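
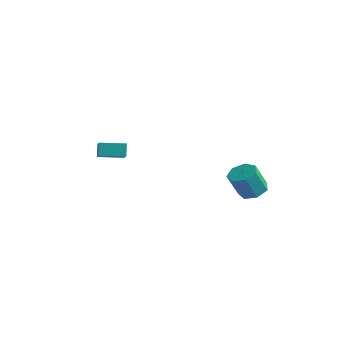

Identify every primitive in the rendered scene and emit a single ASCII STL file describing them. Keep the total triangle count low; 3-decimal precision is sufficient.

solid 
facet normal 0.114 0.431 -0.895
outer loop
vertex 4.795 4.534 -2.312
vertex 3.867 4.313 -2.537
vertex 4.215 5.12 -2.104
endloop
endfacet
facet normal 0.722 0.583 0.373
outer loop
vertex 4.795 4.534 -2.312
vertex 4.215 5.12 -2.104
vertex 4.58 3.729 -0.638
endloop
endfacet
facet normal 0.722 0.583 0.373
outer loop
vertex 4.58 3.729 -0.638
vertex 4.215 5.12 -2.104
vertex 4.0 4.315 -0.43
endloop
endfacet
facet normal -0.114 -0.431 0.895
outer loop
vertex 4.58 3.729 -0.638
vertex 4.0 4.315 -0.43
vertex 3.653 3.507 -0.863
endloop
endfacet
facet normal 0.115 0.431 -0.895
outer loop
vertex 4.215 5.12 -2.104
vertex 3.867 4.313 -2.537
vertex 3.373 5.098 -2.223
endloop
endfacet
facet normal -0.083 0.902 0.423
outer loop
vertex 4.215 5.12 -2.104
vertex 3.373 5.098 -2.223
vertex 4.0 4.315 -0.43
endloop
endfacet
facet normal -0.083 0.902 0.423
outer loop
vertex 4.0 4.315 -0.43
vertex 3.373 5.098 -2.223
vertex 3.159 4.293 -0.548
endloop
endfacet
facet normal -0.114 -0.431 0.895
outer loop
vertex 4.0 4.315 -0.43
vertex 3.159 4.293 -0.548
vertex 3.653 3.507 -0.863
endloop
endfacet
facet normal 0.115 0.430 -0.895
outer loop
vertex 3.373 5.098 -2.223
vertex 3.867 4.313 -2.537
vertex 2.903 4.485 -2.578
endloop
endfacet
facet normal -0.825 0.543 0.155
outer loop
vertex 3.373 5.098 -2.223
vertex 2.903 4.485 -2.578
vertex 3.159 4.293 -0.548
endloop
endfacet
facet normal -0.825 0.543 0.155
outer loop
vertex 3.159 4.293 -0.548
vertex 2.903 4.485 -2.578
vertex 2.689 3.68 -0.904
endloop
endfacet
facet normal -0.115 -0.431 0.895
outer loop
vertex 3.159 4.293 -0.548
vertex 2.689 3.68 -0.904
vertex 3.653 3.507 -0.863
endloop
endfacet
facet normal 0.115 0.430 -0.895
outer loop
vertex 2.903 4.485 -2.578
vertex 3.867 4.313 -2.537
vertex 3.159 3.742 -2.902
endloop
endfacet
facet normal -0.947 -0.226 -0.230
outer loop
vertex 2.903 4.485 -2.578
vertex 3.159 3.742 -2.902
vertex 2.689 3.68 -0.904
endloop
endfacet
facet normal -0.947 -0.226 -0.230
outer loop
vertex 2.689 3.68 -0.904
vertex 3.159 3.742 -2.902
vertex 2.945 2.937 -1.228
endloop
endfacet
facet normal -0.115 -0.430 0.895
outer loop
vertex 2.689 3.68 -0.904
vertex 2.945 2.937 -1.228
vertex 3.653 3.507 -0.863
endloop
endfacet
facet normal 0.115 0.430 -0.895
outer loop
vertex 3.159 3.742 -2.902
vertex 3.867 4.313 -2.537
vertex 3.948 3.428 -2.952
endloop
endfacet
facet normal -0.356 -0.824 -0.442
outer loop
vertex 3.159 3.742 -2.902
vertex 3.948 3.428 -2.952
vertex 2.945 2.937 -1.228
endloop
endfacet
facet normal -0.356 -0.824 -0.442
outer loop
vertex 2.945 2.937 -1.228
vertex 3.948 3.428 -2.952
vertex 3.734 2.623 -1.278
endloop
endfacet
facet normal -0.115 -0.431 0.895
outer loop
vertex 2.945 2.937 -1.228
vertex 3.734 2.623 -1.278
vertex 3.653 3.507 -0.863
endloop
endfacet
facet normal 0.115 0.430 -0.895
outer loop
vertex 3.948 3.428 -2.952
vertex 3.867 4.313 -2.537
vertex 4.676 3.781 -2.689
endloop
endfacet
facet normal 0.505 -0.802 -0.321
outer loop
vertex 3.948 3.428 -2.952
vertex 4.676 3.781 -2.689
vertex 3.734 2.623 -1.278
endloop
endfacet
facet normal 0.505 -0.802 -0.321
outer loop
vertex 3.734 2.623 -1.278
vertex 4.676 3.781 -2.689
vertex 4.462 2.976 -1.015
endloop
endfacet
facet normal -0.115 -0.431 0.895
outer loop
vertex 3.734 2.623 -1.278
vertex 4.462 2.976 -1.015
vertex 3.653 3.507 -0.863
endloop
endfacet
facet normal 0.115 0.430 -0.895
outer loop
vertex 4.676 3.781 -2.689
vertex 3.867 4.313 -2.537
vertex 4.795 4.534 -2.312
endloop
endfacet
facet normal 0.984 -0.176 0.041
outer loop
vertex 4.676 3.781 -2.689
vertex 4.795 4.534 -2.312
vertex 4.462 2.976 -1.015
endloop
endfacet
facet normal 0.984 -0.175 0.042
outer loop
vertex 4.462 2.976 -1.015
vertex 4.795 4.534 -2.312
vertex 4.58 3.729 -0.638
endloop
endfacet
facet normal -0.114 -0.430 0.895
outer loop
vertex 4.462 2.976 -1.015
vertex 4.58 3.729 -0.638
vertex 3.653 3.507 -0.863
endloop
endfacet
facet normal -0.683 0.561 -0.467
outer loop
vertex -5.332 0.141 -0.314
vertex -4.222 1.397 -0.429
vertex -5.019 -0.218 -1.204
endloop
endfacet
facet normal -0.660 -0.748 0.069
outer loop
vertex -3.678 -1.317 -0.291
vertex -5.332 0.141 -0.314
vertex -5.019 -0.218 -1.204
endloop
endfacet
facet normal -0.684 0.561 -0.466
outer loop
vertex -5.019 -0.218 -1.204
vertex -4.222 1.397 -0.429
vertex -3.909 1.039 -1.32
endloop
endfacet
facet normal 0.310 -0.355 -0.882
outer loop
vertex -3.909 1.039 -1.32
vertex -3.678 -1.317 -0.291
vertex -5.019 -0.218 -1.204
endloop
endfacet
facet normal -0.310 0.355 0.882
outer loop
vertex -5.332 0.141 -0.314
vertex -2.881 0.298 0.484
vertex -4.222 1.397 -0.429
endloop
endfacet
facet normal -0.660 -0.748 0.069
outer loop
vertex -3.991 -0.959 0.6
vertex -5.332 0.141 -0.314
vertex -3.678 -1.317 -0.291
endloop
endfacet
facet normal -0.310 0.355 0.882
outer loop
vertex -3.991 -0.959 0.6
vertex -2.881 0.298 0.484
vertex -5.332 0.141 -0.314
endloop
endfacet
facet normal 0.660 0.748 -0.069
outer loop
vertex -4.222 1.397 -0.429
vertex -2.881 0.298 0.484
vertex -3.909 1.039 -1.32
endloop
endfacet
facet normal 0.310 -0.355 -0.882
outer loop
vertex -2.568 -0.061 -0.406
vertex -3.678 -1.317 -0.291
vertex -3.909 1.039 -1.32
endloop
endfacet
facet normal 0.660 0.748 -0.069
outer loop
vertex -3.909 1.039 -1.32
vertex -2.881 0.298 0.484
vertex -2.568 -0.061 -0.406
endloop
endfacet
facet normal 0.684 -0.562 0.466
outer loop
vertex -2.568 -0.061 -0.406
vertex -3.991 -0.959 0.6
vertex -3.678 -1.317 -0.291
endloop
endfacet
facet normal 0.684 -0.561 0.467
outer loop
vertex -2.881 0.298 0.484
vertex -3.991 -0.959 0.6
vertex -2.568 -0.061 -0.406
endloop
endfacet

endsolid


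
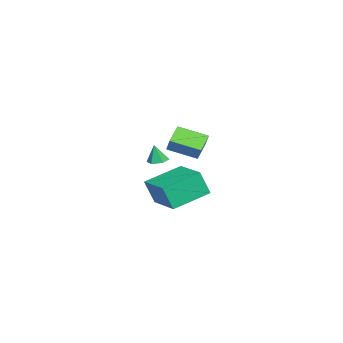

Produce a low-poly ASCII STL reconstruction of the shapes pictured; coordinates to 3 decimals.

solid 
facet normal -0.553 -0.286 -0.782
outer loop
vertex -2.841 -2.007 1.377
vertex -3.865 -1.825 2.035
vertex -2.905 -0.369 0.824
endloop
endfacet
facet normal 0.832 -0.148 -0.535
outer loop
vertex -2.295 -0.055 1.685
vertex -2.841 -2.007 1.377
vertex -2.905 -0.369 0.824
endloop
endfacet
facet normal -0.554 -0.285 -0.782
outer loop
vertex -2.905 -0.369 0.824
vertex -3.865 -1.825 2.035
vertex -3.928 -0.187 1.482
endloop
endfacet
facet normal -0.037 0.947 -0.319
outer loop
vertex -3.928 -0.187 1.482
vertex -2.295 -0.055 1.685
vertex -2.905 -0.369 0.824
endloop
endfacet
facet normal 0.037 -0.947 0.319
outer loop
vertex -2.841 -2.007 1.377
vertex -3.255 -1.511 2.896
vertex -3.865 -1.825 2.035
endloop
endfacet
facet normal 0.832 -0.148 -0.534
outer loop
vertex -2.232 -1.693 2.238
vertex -2.841 -2.007 1.377
vertex -2.295 -0.055 1.685
endloop
endfacet
facet normal 0.037 -0.947 0.319
outer loop
vertex -2.232 -1.693 2.238
vertex -3.255 -1.511 2.896
vertex -2.841 -2.007 1.377
endloop
endfacet
facet normal -0.832 0.149 0.535
outer loop
vertex -3.865 -1.825 2.035
vertex -3.255 -1.511 2.896
vertex -3.928 -0.187 1.482
endloop
endfacet
facet normal -0.037 0.947 -0.319
outer loop
vertex -3.319 0.127 2.343
vertex -2.295 -0.055 1.685
vertex -3.928 -0.187 1.482
endloop
endfacet
facet normal -0.832 0.148 0.535
outer loop
vertex -3.928 -0.187 1.482
vertex -3.255 -1.511 2.896
vertex -3.319 0.127 2.343
endloop
endfacet
facet normal 0.553 0.285 0.782
outer loop
vertex -3.319 0.127 2.343
vertex -2.232 -1.693 2.238
vertex -2.295 -0.055 1.685
endloop
endfacet
facet normal 0.554 0.286 0.782
outer loop
vertex -3.255 -1.511 2.896
vertex -2.232 -1.693 2.238
vertex -3.319 0.127 2.343
endloop
endfacet
facet normal -0.029 0.180 -0.983
outer loop
vertex -2.607 -2.154 0.485
vertex -3.087 -2.51 0.434
vertex -3.158 -1.925 0.543
endloop
endfacet
facet normal 0.368 0.745 0.556
outer loop
vertex -2.607 -2.154 0.485
vertex -3.158 -1.925 0.543
vertex -3.053 -2.71 1.526
endloop
endfacet
facet normal -0.031 0.179 -0.983
outer loop
vertex -3.158 -1.925 0.543
vertex -3.087 -2.51 0.434
vertex -3.638 -2.281 0.493
endloop
endfacet
facet normal -0.529 0.635 0.563
outer loop
vertex -3.158 -1.925 0.543
vertex -3.638 -2.281 0.493
vertex -3.053 -2.71 1.526
endloop
endfacet
facet normal -0.031 0.179 -0.983
outer loop
vertex -3.638 -2.281 0.493
vertex -3.087 -2.51 0.434
vertex -3.567 -2.867 0.384
endloop
endfacet
facet normal -0.886 -0.186 0.424
outer loop
vertex -3.638 -2.281 0.493
vertex -3.567 -2.867 0.384
vertex -3.053 -2.71 1.526
endloop
endfacet
facet normal -0.031 0.179 -0.983
outer loop
vertex -3.567 -2.867 0.384
vertex -3.087 -2.51 0.434
vertex -3.015 -3.096 0.325
endloop
endfacet
facet normal -0.343 -0.898 0.278
outer loop
vertex -3.567 -2.867 0.384
vertex -3.015 -3.096 0.325
vertex -3.053 -2.71 1.526
endloop
endfacet
facet normal -0.031 0.179 -0.983
outer loop
vertex -3.015 -3.096 0.325
vertex -3.087 -2.51 0.434
vertex -2.535 -2.739 0.375
endloop
endfacet
facet normal 0.556 -0.786 0.270
outer loop
vertex -3.015 -3.096 0.325
vertex -2.535 -2.739 0.375
vertex -3.053 -2.71 1.526
endloop
endfacet
facet normal -0.030 0.181 -0.983
outer loop
vertex -2.535 -2.739 0.375
vertex -3.087 -2.51 0.434
vertex -2.607 -2.154 0.485
endloop
endfacet
facet normal 0.912 0.035 0.409
outer loop
vertex -2.535 -2.739 0.375
vertex -2.607 -2.154 0.485
vertex -3.053 -2.71 1.526
endloop
endfacet
facet normal -0.765 -0.623 -0.161
outer loop
vertex 2.815 -1.775 1.37
vertex 1.448 -0.264 2.022
vertex 2.704 -1.284 -0.001
endloop
endfacet
facet normal 0.639 -0.706 -0.305
outer loop
vertex 4.312 0.024 0.338
vertex 2.815 -1.775 1.37
vertex 2.704 -1.284 -0.001
endloop
endfacet
facet normal -0.766 -0.623 -0.161
outer loop
vertex 2.704 -1.284 -0.001
vertex 1.448 -0.264 2.022
vertex 1.337 0.227 0.652
endloop
endfacet
facet normal -0.076 0.337 -0.939
outer loop
vertex 1.337 0.227 0.652
vertex 4.312 0.024 0.338
vertex 2.704 -1.284 -0.001
endloop
endfacet
facet normal 0.076 -0.336 0.939
outer loop
vertex 2.815 -1.775 1.37
vertex 3.056 1.044 2.361
vertex 1.448 -0.264 2.022
endloop
endfacet
facet normal 0.639 -0.706 -0.305
outer loop
vertex 4.423 -0.467 1.708
vertex 2.815 -1.775 1.37
vertex 4.312 0.024 0.338
endloop
endfacet
facet normal 0.076 -0.336 0.939
outer loop
vertex 4.423 -0.467 1.708
vertex 3.056 1.044 2.361
vertex 2.815 -1.775 1.37
endloop
endfacet
facet normal -0.639 0.706 0.305
outer loop
vertex 1.448 -0.264 2.022
vertex 3.056 1.044 2.361
vertex 1.337 0.227 0.652
endloop
endfacet
facet normal -0.076 0.336 -0.939
outer loop
vertex 2.945 1.535 0.99
vertex 4.312 0.024 0.338
vertex 1.337 0.227 0.652
endloop
endfacet
facet normal -0.639 0.706 0.305
outer loop
vertex 1.337 0.227 0.652
vertex 3.056 1.044 2.361
vertex 2.945 1.535 0.99
endloop
endfacet
facet normal 0.765 0.623 0.161
outer loop
vertex 2.945 1.535 0.99
vertex 4.423 -0.467 1.708
vertex 4.312 0.024 0.338
endloop
endfacet
facet normal 0.766 0.623 0.161
outer loop
vertex 3.056 1.044 2.361
vertex 4.423 -0.467 1.708
vertex 2.945 1.535 0.99
endloop
endfacet

endsolid


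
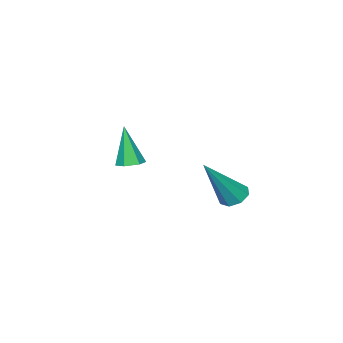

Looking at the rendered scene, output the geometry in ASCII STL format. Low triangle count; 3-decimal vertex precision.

solid 
facet normal 0.055 0.245 -0.968
outer loop
vertex 1.919 -2.342 -4.437
vertex 1.435 -2.519 -4.509
vertex 1.513 -2.022 -4.379
endloop
endfacet
facet normal 0.587 0.659 0.471
outer loop
vertex 1.919 -2.342 -4.437
vertex 1.513 -2.022 -4.379
vertex 1.345 -2.921 -2.911
endloop
endfacet
facet normal 0.057 0.244 -0.968
outer loop
vertex 1.513 -2.022 -4.379
vertex 1.435 -2.519 -4.509
vertex 1.03 -2.199 -4.452
endloop
endfacet
facet normal -0.366 0.812 0.455
outer loop
vertex 1.513 -2.022 -4.379
vertex 1.03 -2.199 -4.452
vertex 1.345 -2.921 -2.911
endloop
endfacet
facet normal 0.055 0.242 -0.969
outer loop
vertex 1.03 -2.199 -4.452
vertex 1.435 -2.519 -4.509
vertex 0.952 -2.697 -4.581
endloop
endfacet
facet normal -0.967 0.089 0.239
outer loop
vertex 1.03 -2.199 -4.452
vertex 0.952 -2.697 -4.581
vertex 1.345 -2.921 -2.911
endloop
endfacet
facet normal 0.055 0.242 -0.969
outer loop
vertex 0.952 -2.697 -4.581
vertex 1.435 -2.519 -4.509
vertex 1.358 -3.017 -4.638
endloop
endfacet
facet normal -0.615 -0.787 0.039
outer loop
vertex 0.952 -2.697 -4.581
vertex 1.358 -3.017 -4.638
vertex 1.345 -2.921 -2.911
endloop
endfacet
facet normal 0.055 0.242 -0.969
outer loop
vertex 1.358 -3.017 -4.638
vertex 1.435 -2.519 -4.509
vertex 1.841 -2.839 -4.566
endloop
endfacet
facet normal 0.338 -0.940 0.055
outer loop
vertex 1.358 -3.017 -4.638
vertex 1.841 -2.839 -4.566
vertex 1.345 -2.921 -2.911
endloop
endfacet
facet normal 0.055 0.243 -0.969
outer loop
vertex 1.841 -2.839 -4.566
vertex 1.435 -2.519 -4.509
vertex 1.919 -2.342 -4.437
endloop
endfacet
facet normal 0.938 -0.217 0.270
outer loop
vertex 1.841 -2.839 -4.566
vertex 1.919 -2.342 -4.437
vertex 1.345 -2.921 -2.911
endloop
endfacet
facet normal -0.587 0.108 -0.803
outer loop
vertex 1.57 1.685 -5.077
vertex 1.176 1.922 -4.757
vertex 1.613 2.11 -5.051
endloop
endfacet
facet normal 0.922 -0.070 -0.380
outer loop
vertex 1.57 1.685 -5.077
vertex 1.613 2.11 -5.051
vertex 2.384 1.698 -3.103
endloop
endfacet
facet normal -0.587 0.109 -0.802
outer loop
vertex 1.613 2.11 -5.051
vertex 1.176 1.922 -4.757
vertex 1.401 2.426 -4.853
endloop
endfacet
facet normal 0.765 0.621 -0.172
outer loop
vertex 1.613 2.11 -5.051
vertex 1.401 2.426 -4.853
vertex 2.384 1.698 -3.103
endloop
endfacet
facet normal -0.586 0.109 -0.803
outer loop
vertex 1.401 2.426 -4.853
vertex 1.176 1.922 -4.757
vertex 1.057 2.446 -4.599
endloop
endfacet
facet normal 0.242 0.937 0.254
outer loop
vertex 1.401 2.426 -4.853
vertex 1.057 2.446 -4.599
vertex 2.384 1.698 -3.103
endloop
endfacet
facet normal -0.586 0.109 -0.803
outer loop
vertex 1.057 2.446 -4.599
vertex 1.176 1.922 -4.757
vertex 0.782 2.159 -4.437
endloop
endfacet
facet normal -0.338 0.687 0.643
outer loop
vertex 1.057 2.446 -4.599
vertex 0.782 2.159 -4.437
vertex 2.384 1.698 -3.103
endloop
endfacet
facet normal -0.587 0.108 -0.802
outer loop
vertex 0.782 2.159 -4.437
vertex 1.176 1.922 -4.757
vertex 0.738 1.733 -4.462
endloop
endfacet
facet normal -0.636 0.020 0.771
outer loop
vertex 0.782 2.159 -4.437
vertex 0.738 1.733 -4.462
vertex 2.384 1.698 -3.103
endloop
endfacet
facet normal -0.587 0.108 -0.802
outer loop
vertex 0.738 1.733 -4.462
vertex 1.176 1.922 -4.757
vertex 0.951 1.418 -4.66
endloop
endfacet
facet normal -0.478 -0.676 0.561
outer loop
vertex 0.738 1.733 -4.462
vertex 0.951 1.418 -4.66
vertex 2.384 1.698 -3.103
endloop
endfacet
facet normal -0.588 0.108 -0.802
outer loop
vertex 0.951 1.418 -4.66
vertex 1.176 1.922 -4.757
vertex 1.295 1.398 -4.915
endloop
endfacet
facet normal 0.044 -0.990 0.137
outer loop
vertex 0.951 1.418 -4.66
vertex 1.295 1.398 -4.915
vertex 2.384 1.698 -3.103
endloop
endfacet
facet normal -0.586 0.109 -0.803
outer loop
vertex 1.295 1.398 -4.915
vertex 1.176 1.922 -4.757
vertex 1.57 1.685 -5.077
endloop
endfacet
facet normal 0.624 -0.740 -0.252
outer loop
vertex 1.295 1.398 -4.915
vertex 1.57 1.685 -5.077
vertex 2.384 1.698 -3.103
endloop
endfacet

endsolid


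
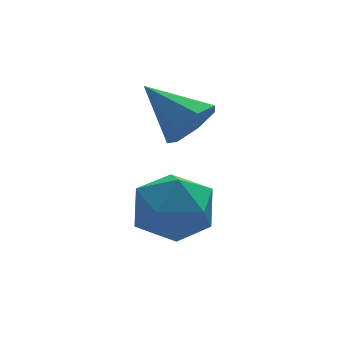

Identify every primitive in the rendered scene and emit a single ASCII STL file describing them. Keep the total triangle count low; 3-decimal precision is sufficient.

solid 
facet normal -0.550 -0.247 0.798
outer loop
vertex 0.86 1.973 1.57
vertex 1.045 0.863 1.354
vertex 1.766 1.443 2.03
endloop
endfacet
facet normal -0.229 0.384 0.894
outer loop
vertex 0.86 1.973 1.57
vertex 1.766 1.443 2.03
vertex 1.877 2.501 1.604
endloop
endfacet
facet normal -0.438 0.820 0.369
outer loop
vertex 0.86 1.973 1.57
vertex 1.877 2.501 1.604
vertex 1.224 2.575 0.665
endloop
endfacet
facet normal -0.887 0.459 -0.052
outer loop
vertex 0.86 1.973 1.57
vertex 1.224 2.575 0.665
vertex 0.71 1.563 0.51
endloop
endfacet
facet normal -0.956 -0.201 0.213
outer loop
vertex 0.86 1.973 1.57
vertex 0.71 1.563 0.51
vertex 1.045 0.863 1.354
endloop
endfacet
facet normal 0.474 0.286 0.833
outer loop
vertex 1.877 2.501 1.604
vertex 1.766 1.443 2.03
vertex 2.69 1.717 1.41
endloop
endfacet
facet normal -0.043 -0.735 0.677
outer loop
vertex 1.766 1.443 2.03
vertex 1.045 0.863 1.354
vertex 2.176 0.705 1.255
endloop
endfacet
facet normal -0.701 -0.660 -0.269
outer loop
vertex 1.045 0.863 1.354
vertex 0.71 1.563 0.51
vertex 1.523 0.779 0.316
endloop
endfacet
facet normal -0.589 0.406 -0.698
outer loop
vertex 0.71 1.563 0.51
vertex 1.224 2.575 0.665
vertex 1.634 1.837 -0.11
endloop
endfacet
facet normal 0.137 0.990 -0.017
outer loop
vertex 1.224 2.575 0.665
vertex 1.877 2.501 1.604
vertex 2.355 2.417 0.566
endloop
endfacet
facet normal 0.887 -0.459 0.052
outer loop
vertex 2.54 1.307 0.35
vertex 2.69 1.717 1.41
vertex 2.176 0.705 1.255
endloop
endfacet
facet normal 0.438 -0.820 -0.369
outer loop
vertex 2.54 1.307 0.35
vertex 2.176 0.705 1.255
vertex 1.523 0.779 0.316
endloop
endfacet
facet normal 0.229 -0.384 -0.894
outer loop
vertex 2.54 1.307 0.35
vertex 1.523 0.779 0.316
vertex 1.634 1.837 -0.11
endloop
endfacet
facet normal 0.550 0.247 -0.798
outer loop
vertex 2.54 1.307 0.35
vertex 1.634 1.837 -0.11
vertex 2.355 2.417 0.566
endloop
endfacet
facet normal 0.956 0.201 -0.213
outer loop
vertex 2.54 1.307 0.35
vertex 2.355 2.417 0.566
vertex 2.69 1.717 1.41
endloop
endfacet
facet normal 0.589 -0.406 0.698
outer loop
vertex 2.176 0.705 1.255
vertex 2.69 1.717 1.41
vertex 1.766 1.443 2.03
endloop
endfacet
facet normal -0.137 -0.990 0.017
outer loop
vertex 1.523 0.779 0.316
vertex 2.176 0.705 1.255
vertex 1.045 0.863 1.354
endloop
endfacet
facet normal -0.474 -0.286 -0.833
outer loop
vertex 1.634 1.837 -0.11
vertex 1.523 0.779 0.316
vertex 0.71 1.563 0.51
endloop
endfacet
facet normal 0.043 0.735 -0.677
outer loop
vertex 2.355 2.417 0.566
vertex 1.634 1.837 -0.11
vertex 1.224 2.575 0.665
endloop
endfacet
facet normal 0.701 0.660 0.269
outer loop
vertex 2.69 1.717 1.41
vertex 2.355 2.417 0.566
vertex 1.877 2.501 1.604
endloop
endfacet
facet normal 0.517 -0.676 -0.525
outer loop
vertex 3.079 2.821 3.665
vertex 2.53 2.892 3.033
vertex 3.235 3.329 3.165
endloop
endfacet
facet normal 0.554 0.491 0.672
outer loop
vertex 3.079 2.821 3.665
vertex 3.235 3.329 3.165
vertex 1.63 4.068 3.947
endloop
endfacet
facet normal 0.517 -0.676 -0.525
outer loop
vertex 3.235 3.329 3.165
vertex 2.53 2.892 3.033
vertex 2.86 3.507 2.566
endloop
endfacet
facet normal 0.421 0.907 0.006
outer loop
vertex 3.235 3.329 3.165
vertex 2.86 3.507 2.566
vertex 1.63 4.068 3.947
endloop
endfacet
facet normal 0.517 -0.676 -0.525
outer loop
vertex 2.86 3.507 2.566
vertex 2.53 2.892 3.033
vertex 2.236 3.222 2.319
endloop
endfacet
facet normal -0.184 0.842 -0.506
outer loop
vertex 2.86 3.507 2.566
vertex 2.236 3.222 2.319
vertex 1.63 4.068 3.947
endloop
endfacet
facet normal 0.517 -0.676 -0.525
outer loop
vertex 2.236 3.222 2.319
vertex 2.53 2.892 3.033
vertex 1.834 2.689 2.609
endloop
endfacet
facet normal -0.806 0.347 -0.480
outer loop
vertex 2.236 3.222 2.319
vertex 1.834 2.689 2.609
vertex 1.63 4.068 3.947
endloop
endfacet
facet normal 0.517 -0.676 -0.525
outer loop
vertex 1.834 2.689 2.609
vertex 2.53 2.892 3.033
vertex 1.955 2.308 3.219
endloop
endfacet
facet normal -0.976 -0.207 0.064
outer loop
vertex 1.834 2.689 2.609
vertex 1.955 2.308 3.219
vertex 1.63 4.068 3.947
endloop
endfacet
facet normal 0.517 -0.676 -0.525
outer loop
vertex 1.955 2.308 3.219
vertex 2.53 2.892 3.033
vertex 2.509 2.367 3.689
endloop
endfacet
facet normal -0.567 -0.402 0.719
outer loop
vertex 1.955 2.308 3.219
vertex 2.509 2.367 3.689
vertex 1.63 4.068 3.947
endloop
endfacet
facet normal 0.517 -0.676 -0.525
outer loop
vertex 2.509 2.367 3.689
vertex 2.53 2.892 3.033
vertex 3.079 2.821 3.665
endloop
endfacet
facet normal 0.114 -0.091 0.989
outer loop
vertex 2.509 2.367 3.689
vertex 3.079 2.821 3.665
vertex 1.63 4.068 3.947
endloop
endfacet

endsolid


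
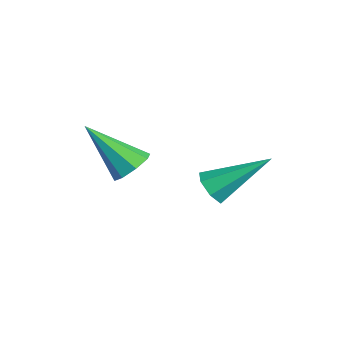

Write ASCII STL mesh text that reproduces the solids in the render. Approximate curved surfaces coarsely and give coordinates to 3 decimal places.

solid 
facet normal 0.405 0.584 -0.704
outer loop
vertex -2.701 -2.719 1.014
vertex -3.261 -2.285 1.052
vertex -2.633 -2.324 1.381
endloop
endfacet
facet normal 0.741 -0.521 0.423
outer loop
vertex -2.701 -2.719 1.014
vertex -2.633 -2.324 1.381
vertex -4.099 -3.495 2.508
endloop
endfacet
facet normal 0.405 0.584 -0.703
outer loop
vertex -2.633 -2.324 1.381
vertex -3.261 -2.285 1.052
vertex -2.934 -1.906 1.555
endloop
endfacet
facet normal 0.572 0.071 0.817
outer loop
vertex -2.633 -2.324 1.381
vertex -2.934 -1.906 1.555
vertex -4.099 -3.495 2.508
endloop
endfacet
facet normal 0.404 0.585 -0.703
outer loop
vertex -2.934 -1.906 1.555
vertex -3.261 -2.285 1.052
vertex -3.426 -1.71 1.435
endloop
endfacet
facet normal -0.003 0.516 0.857
outer loop
vertex -2.934 -1.906 1.555
vertex -3.426 -1.71 1.435
vertex -4.099 -3.495 2.508
endloop
endfacet
facet normal 0.405 0.585 -0.703
outer loop
vertex -3.426 -1.71 1.435
vertex -3.261 -2.285 1.052
vertex -3.822 -1.851 1.09
endloop
endfacet
facet normal -0.650 0.556 0.518
outer loop
vertex -3.426 -1.71 1.435
vertex -3.822 -1.851 1.09
vertex -4.099 -3.495 2.508
endloop
endfacet
facet normal 0.404 0.584 -0.704
outer loop
vertex -3.822 -1.851 1.09
vertex -3.261 -2.285 1.052
vertex -3.89 -2.246 0.723
endloop
endfacet
facet normal -0.986 0.168 0.002
outer loop
vertex -3.822 -1.851 1.09
vertex -3.89 -2.246 0.723
vertex -4.099 -3.495 2.508
endloop
endfacet
facet normal 0.404 0.584 -0.704
outer loop
vertex -3.89 -2.246 0.723
vertex -3.261 -2.285 1.052
vertex -3.589 -2.664 0.549
endloop
endfacet
facet normal -0.816 -0.424 -0.392
outer loop
vertex -3.89 -2.246 0.723
vertex -3.589 -2.664 0.549
vertex -4.099 -3.495 2.508
endloop
endfacet
facet normal 0.404 0.584 -0.704
outer loop
vertex -3.589 -2.664 0.549
vertex -3.261 -2.285 1.052
vertex -3.097 -2.86 0.669
endloop
endfacet
facet normal -0.241 -0.869 -0.432
outer loop
vertex -3.589 -2.664 0.549
vertex -3.097 -2.86 0.669
vertex -4.099 -3.495 2.508
endloop
endfacet
facet normal 0.405 0.584 -0.703
outer loop
vertex -3.097 -2.86 0.669
vertex -3.261 -2.285 1.052
vertex -2.701 -2.719 1.014
endloop
endfacet
facet normal 0.405 -0.909 -0.093
outer loop
vertex -3.097 -2.86 0.669
vertex -2.701 -2.719 1.014
vertex -4.099 -3.495 2.508
endloop
endfacet
facet normal -0.190 -0.795 -0.576
outer loop
vertex 0.649 -1.061 2.088
vertex 0.071 -0.855 1.994
vertex 0.583 -0.737 1.663
endloop
endfacet
facet normal 0.989 0.138 -0.048
outer loop
vertex 0.649 -1.061 2.088
vertex 0.583 -0.737 1.663
vertex 0.449 0.735 3.146
endloop
endfacet
facet normal -0.189 -0.795 -0.576
outer loop
vertex 0.583 -0.737 1.663
vertex 0.071 -0.855 1.994
vertex 0.132 -0.502 1.487
endloop
endfacet
facet normal 0.544 0.620 -0.566
outer loop
vertex 0.583 -0.737 1.663
vertex 0.132 -0.502 1.487
vertex 0.449 0.735 3.146
endloop
endfacet
facet normal -0.188 -0.795 -0.576
outer loop
vertex 0.132 -0.502 1.487
vertex 0.071 -0.855 1.994
vertex -0.365 -0.533 1.692
endloop
endfacet
facet normal -0.273 0.796 -0.541
outer loop
vertex 0.132 -0.502 1.487
vertex -0.365 -0.533 1.692
vertex 0.449 0.735 3.146
endloop
endfacet
facet normal -0.187 -0.795 -0.577
outer loop
vertex -0.365 -0.533 1.692
vertex 0.071 -0.855 1.994
vertex -0.533 -0.807 2.124
endloop
endfacet
facet normal -0.846 0.533 0.009
outer loop
vertex -0.365 -0.533 1.692
vertex -0.533 -0.807 2.124
vertex 0.449 0.735 3.146
endloop
endfacet
facet normal -0.187 -0.796 -0.576
outer loop
vertex -0.533 -0.807 2.124
vertex 0.071 -0.855 1.994
vertex -0.246 -1.116 2.458
endloop
endfacet
facet normal -0.744 0.031 0.668
outer loop
vertex -0.533 -0.807 2.124
vertex -0.246 -1.116 2.458
vertex 0.449 0.735 3.146
endloop
endfacet
facet normal -0.188 -0.795 -0.576
outer loop
vertex -0.246 -1.116 2.458
vertex 0.071 -0.855 1.994
vertex 0.28 -1.229 2.442
endloop
endfacet
facet normal -0.043 -0.334 0.942
outer loop
vertex -0.246 -1.116 2.458
vertex 0.28 -1.229 2.442
vertex 0.449 0.735 3.146
endloop
endfacet
facet normal -0.190 -0.795 -0.575
outer loop
vertex 0.28 -1.229 2.442
vertex 0.071 -0.855 1.994
vertex 0.649 -1.061 2.088
endloop
endfacet
facet normal 0.728 -0.286 0.623
outer loop
vertex 0.28 -1.229 2.442
vertex 0.649 -1.061 2.088
vertex 0.449 0.735 3.146
endloop
endfacet

endsolid


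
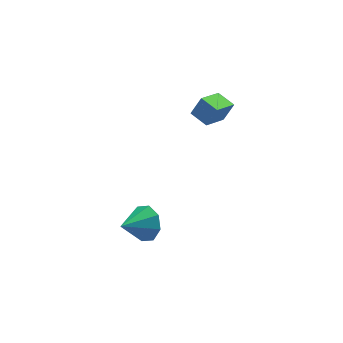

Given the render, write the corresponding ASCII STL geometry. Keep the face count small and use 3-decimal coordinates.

solid 
facet normal -0.725 -0.518 0.453
outer loop
vertex 3.784 1.52 3.495
vertex 3.294 2.39 3.706
vertex 3.251 1.447 2.558
endloop
endfacet
facet normal 0.480 -0.852 -0.207
outer loop
vertex 4.346 2.23 1.874
vertex 3.784 1.52 3.495
vertex 3.251 1.447 2.558
endloop
endfacet
facet normal -0.725 -0.519 0.453
outer loop
vertex 3.251 1.447 2.558
vertex 3.294 2.39 3.706
vertex 2.761 2.316 2.769
endloop
endfacet
facet normal -0.493 -0.068 -0.867
outer loop
vertex 2.761 2.316 2.769
vertex 4.346 2.23 1.874
vertex 3.251 1.447 2.558
endloop
endfacet
facet normal 0.493 0.068 0.867
outer loop
vertex 3.784 1.52 3.495
vertex 4.389 3.173 3.022
vertex 3.294 2.39 3.706
endloop
endfacet
facet normal 0.481 -0.852 -0.206
outer loop
vertex 4.879 2.304 2.811
vertex 3.784 1.52 3.495
vertex 4.346 2.23 1.874
endloop
endfacet
facet normal 0.493 0.068 0.867
outer loop
vertex 4.879 2.304 2.811
vertex 4.389 3.173 3.022
vertex 3.784 1.52 3.495
endloop
endfacet
facet normal -0.481 0.852 0.206
outer loop
vertex 3.294 2.39 3.706
vertex 4.389 3.173 3.022
vertex 2.761 2.316 2.769
endloop
endfacet
facet normal -0.493 -0.068 -0.867
outer loop
vertex 3.856 3.1 2.085
vertex 4.346 2.23 1.874
vertex 2.761 2.316 2.769
endloop
endfacet
facet normal -0.481 0.852 0.207
outer loop
vertex 2.761 2.316 2.769
vertex 4.389 3.173 3.022
vertex 3.856 3.1 2.085
endloop
endfacet
facet normal 0.725 0.518 -0.453
outer loop
vertex 3.856 3.1 2.085
vertex 4.879 2.304 2.811
vertex 4.346 2.23 1.874
endloop
endfacet
facet normal 0.725 0.519 -0.453
outer loop
vertex 4.389 3.173 3.022
vertex 4.879 2.304 2.811
vertex 3.856 3.1 2.085
endloop
endfacet
facet normal 0.818 0.310 -0.485
outer loop
vertex 0.309 0.942 -2.441
vertex -0.01 0.474 -3.278
vertex -0.128 1.398 -2.887
endloop
endfacet
facet normal -0.311 0.495 0.811
outer loop
vertex 0.309 0.942 -2.441
vertex -0.128 1.398 -2.887
vertex -1.35 -0.034 -2.482
endloop
endfacet
facet normal 0.818 0.310 -0.485
outer loop
vertex -0.128 1.398 -2.887
vertex -0.01 0.474 -3.278
vertex -0.496 1.313 -3.561
endloop
endfacet
facet normal -0.686 0.667 0.290
outer loop
vertex -0.128 1.398 -2.887
vertex -0.496 1.313 -3.561
vertex -1.35 -0.034 -2.482
endloop
endfacet
facet normal 0.818 0.310 -0.485
outer loop
vertex -0.496 1.313 -3.561
vertex -0.01 0.474 -3.278
vertex -0.579 0.737 -4.07
endloop
endfacet
facet normal -0.896 0.359 -0.261
outer loop
vertex -0.496 1.313 -3.561
vertex -0.579 0.737 -4.07
vertex -1.35 -0.034 -2.482
endloop
endfacet
facet normal 0.818 0.309 -0.485
outer loop
vertex -0.579 0.737 -4.07
vertex -0.01 0.474 -3.278
vertex -0.329 0.007 -4.114
endloop
endfacet
facet normal -0.818 -0.249 -0.518
outer loop
vertex -0.579 0.737 -4.07
vertex -0.329 0.007 -4.114
vertex -1.35 -0.034 -2.482
endloop
endfacet
facet normal 0.817 0.311 -0.485
outer loop
vertex -0.329 0.007 -4.114
vertex -0.01 0.474 -3.278
vertex 0.109 -0.449 -3.669
endloop
endfacet
facet normal -0.498 -0.802 -0.331
outer loop
vertex -0.329 0.007 -4.114
vertex 0.109 -0.449 -3.669
vertex -1.35 -0.034 -2.482
endloop
endfacet
facet normal 0.817 0.311 -0.485
outer loop
vertex 0.109 -0.449 -3.669
vertex -0.01 0.474 -3.278
vertex 0.477 -0.364 -2.995
endloop
endfacet
facet normal -0.123 -0.974 0.190
outer loop
vertex 0.109 -0.449 -3.669
vertex 0.477 -0.364 -2.995
vertex -1.35 -0.034 -2.482
endloop
endfacet
facet normal 0.817 0.311 -0.485
outer loop
vertex 0.477 -0.364 -2.995
vertex -0.01 0.474 -3.278
vertex 0.56 0.212 -2.486
endloop
endfacet
facet normal 0.087 -0.667 0.740
outer loop
vertex 0.477 -0.364 -2.995
vertex 0.56 0.212 -2.486
vertex -1.35 -0.034 -2.482
endloop
endfacet
facet normal 0.817 0.311 -0.485
outer loop
vertex 0.56 0.212 -2.486
vertex -0.01 0.474 -3.278
vertex 0.309 0.942 -2.441
endloop
endfacet
facet normal 0.010 -0.058 0.998
outer loop
vertex 0.56 0.212 -2.486
vertex 0.309 0.942 -2.441
vertex -1.35 -0.034 -2.482
endloop
endfacet

endsolid


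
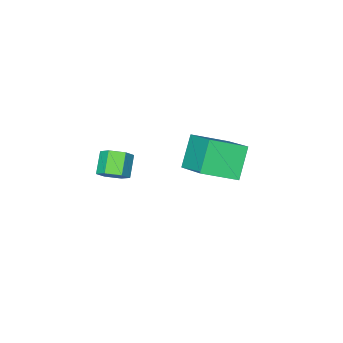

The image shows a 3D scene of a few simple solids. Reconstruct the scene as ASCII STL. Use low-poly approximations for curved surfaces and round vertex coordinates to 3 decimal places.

solid 
facet normal 0.572 0.515 -0.638
outer loop
vertex 4.005 3.477 -2.158
vertex 3.519 3.386 -2.667
vertex 3.485 3.953 -2.24
endloop
endfacet
facet normal 0.369 0.534 0.761
outer loop
vertex 4.005 3.477 -2.158
vertex 3.485 3.953 -2.24
vertex 3.348 2.884 -1.424
endloop
endfacet
facet normal 0.369 0.534 0.761
outer loop
vertex 3.348 2.884 -1.424
vertex 3.485 3.953 -2.24
vertex 2.828 3.36 -1.506
endloop
endfacet
facet normal -0.572 -0.515 0.638
outer loop
vertex 3.348 2.884 -1.424
vertex 2.828 3.36 -1.506
vertex 2.861 2.794 -1.933
endloop
endfacet
facet normal 0.571 0.515 -0.639
outer loop
vertex 3.485 3.953 -2.24
vertex 3.519 3.386 -2.667
vertex 2.998 3.862 -2.749
endloop
endfacet
facet normal -0.451 0.847 0.280
outer loop
vertex 3.485 3.953 -2.24
vertex 2.998 3.862 -2.749
vertex 2.828 3.36 -1.506
endloop
endfacet
facet normal -0.451 0.847 0.280
outer loop
vertex 2.828 3.36 -1.506
vertex 2.998 3.862 -2.749
vertex 2.341 3.269 -2.015
endloop
endfacet
facet normal -0.571 -0.515 0.639
outer loop
vertex 2.828 3.36 -1.506
vertex 2.341 3.269 -2.015
vertex 2.861 2.794 -1.933
endloop
endfacet
facet normal 0.572 0.516 -0.638
outer loop
vertex 2.998 3.862 -2.749
vertex 3.519 3.386 -2.667
vertex 3.032 3.296 -3.176
endloop
endfacet
facet normal -0.819 0.313 -0.480
outer loop
vertex 2.998 3.862 -2.749
vertex 3.032 3.296 -3.176
vertex 2.341 3.269 -2.015
endloop
endfacet
facet normal -0.819 0.313 -0.480
outer loop
vertex 2.341 3.269 -2.015
vertex 3.032 3.296 -3.176
vertex 2.375 2.703 -2.442
endloop
endfacet
facet normal -0.572 -0.516 0.638
outer loop
vertex 2.341 3.269 -2.015
vertex 2.375 2.703 -2.442
vertex 2.861 2.794 -1.933
endloop
endfacet
facet normal 0.572 0.515 -0.638
outer loop
vertex 3.032 3.296 -3.176
vertex 3.519 3.386 -2.667
vertex 3.552 2.82 -3.094
endloop
endfacet
facet normal -0.369 -0.534 -0.761
outer loop
vertex 3.032 3.296 -3.176
vertex 3.552 2.82 -3.094
vertex 2.375 2.703 -2.442
endloop
endfacet
facet normal -0.369 -0.534 -0.761
outer loop
vertex 2.375 2.703 -2.442
vertex 3.552 2.82 -3.094
vertex 2.895 2.227 -2.36
endloop
endfacet
facet normal -0.572 -0.515 0.638
outer loop
vertex 2.375 2.703 -2.442
vertex 2.895 2.227 -2.36
vertex 2.861 2.794 -1.933
endloop
endfacet
facet normal 0.571 0.515 -0.639
outer loop
vertex 3.552 2.82 -3.094
vertex 3.519 3.386 -2.667
vertex 4.039 2.911 -2.585
endloop
endfacet
facet normal 0.451 -0.847 -0.280
outer loop
vertex 3.552 2.82 -3.094
vertex 4.039 2.911 -2.585
vertex 2.895 2.227 -2.36
endloop
endfacet
facet normal 0.451 -0.847 -0.280
outer loop
vertex 2.895 2.227 -2.36
vertex 4.039 2.911 -2.585
vertex 3.382 2.318 -1.851
endloop
endfacet
facet normal -0.571 -0.515 0.639
outer loop
vertex 2.895 2.227 -2.36
vertex 3.382 2.318 -1.851
vertex 2.861 2.794 -1.933
endloop
endfacet
facet normal 0.572 0.516 -0.638
outer loop
vertex 4.039 2.911 -2.585
vertex 3.519 3.386 -2.667
vertex 4.005 3.477 -2.158
endloop
endfacet
facet normal 0.819 -0.313 0.480
outer loop
vertex 4.039 2.911 -2.585
vertex 4.005 3.477 -2.158
vertex 3.382 2.318 -1.851
endloop
endfacet
facet normal 0.819 -0.313 0.480
outer loop
vertex 3.382 2.318 -1.851
vertex 4.005 3.477 -2.158
vertex 3.348 2.884 -1.424
endloop
endfacet
facet normal -0.572 -0.516 0.638
outer loop
vertex 3.382 2.318 -1.851
vertex 3.348 2.884 -1.424
vertex 2.861 2.794 -1.933
endloop
endfacet
facet normal -0.810 0.431 -0.398
outer loop
vertex -3.066 2.938 -4.23
vertex -2.646 4.746 -3.125
vertex -2.092 3.531 -5.57
endloop
endfacet
facet normal -0.194 -0.837 -0.512
outer loop
vertex -0.594 2.734 -4.835
vertex -3.066 2.938 -4.23
vertex -2.092 3.531 -5.57
endloop
endfacet
facet normal -0.810 0.431 -0.398
outer loop
vertex -2.092 3.531 -5.57
vertex -2.646 4.746 -3.125
vertex -1.672 5.339 -4.466
endloop
endfacet
facet normal 0.553 0.337 -0.762
outer loop
vertex -1.672 5.339 -4.466
vertex -0.594 2.734 -4.835
vertex -2.092 3.531 -5.57
endloop
endfacet
facet normal -0.553 -0.337 0.762
outer loop
vertex -3.066 2.938 -4.23
vertex -1.148 3.949 -2.39
vertex -2.646 4.746 -3.125
endloop
endfacet
facet normal -0.194 -0.837 -0.511
outer loop
vertex -1.568 2.141 -3.494
vertex -3.066 2.938 -4.23
vertex -0.594 2.734 -4.835
endloop
endfacet
facet normal -0.553 -0.337 0.762
outer loop
vertex -1.568 2.141 -3.494
vertex -1.148 3.949 -2.39
vertex -3.066 2.938 -4.23
endloop
endfacet
facet normal 0.194 0.837 0.511
outer loop
vertex -2.646 4.746 -3.125
vertex -1.148 3.949 -2.39
vertex -1.672 5.339 -4.466
endloop
endfacet
facet normal 0.553 0.337 -0.762
outer loop
vertex -0.174 4.542 -3.73
vertex -0.594 2.734 -4.835
vertex -1.672 5.339 -4.466
endloop
endfacet
facet normal 0.194 0.837 0.511
outer loop
vertex -1.672 5.339 -4.466
vertex -1.148 3.949 -2.39
vertex -0.174 4.542 -3.73
endloop
endfacet
facet normal 0.810 -0.431 0.398
outer loop
vertex -0.174 4.542 -3.73
vertex -1.568 2.141 -3.494
vertex -0.594 2.734 -4.835
endloop
endfacet
facet normal 0.810 -0.431 0.398
outer loop
vertex -1.148 3.949 -2.39
vertex -1.568 2.141 -3.494
vertex -0.174 4.542 -3.73
endloop
endfacet

endsolid


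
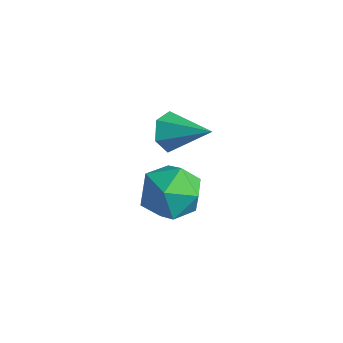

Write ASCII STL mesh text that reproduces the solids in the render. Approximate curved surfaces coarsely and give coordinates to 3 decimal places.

solid 
facet normal 0.476 0.670 0.570
outer loop
vertex 1.763 4.323 -3.084
vertex 1.563 3.705 -2.191
vertex 2.486 3.547 -2.776
endloop
endfacet
facet normal 0.746 0.660 -0.090
outer loop
vertex 1.763 4.323 -3.084
vertex 2.486 3.547 -2.776
vertex 2.24 3.68 -3.844
endloop
endfacet
facet normal 0.219 0.808 -0.547
outer loop
vertex 1.763 4.323 -3.084
vertex 2.24 3.68 -3.844
vertex 1.165 3.92 -3.919
endloop
endfacet
facet normal -0.378 0.910 -0.169
outer loop
vertex 1.763 4.323 -3.084
vertex 1.165 3.92 -3.919
vertex 0.746 3.935 -2.898
endloop
endfacet
facet normal -0.219 0.825 0.522
outer loop
vertex 1.763 4.323 -3.084
vertex 0.746 3.935 -2.898
vertex 1.563 3.705 -2.191
endloop
endfacet
facet normal 0.974 -0.003 -0.225
outer loop
vertex 2.24 3.68 -3.844
vertex 2.486 3.547 -2.776
vertex 2.334 2.665 -3.422
endloop
endfacet
facet normal 0.537 0.011 0.844
outer loop
vertex 2.486 3.547 -2.776
vertex 1.563 3.705 -2.191
vertex 1.915 2.68 -2.401
endloop
endfacet
facet normal -0.588 0.264 0.765
outer loop
vertex 1.563 3.705 -2.191
vertex 0.746 3.935 -2.898
vertex 0.84 2.92 -2.476
endloop
endfacet
facet normal -0.844 0.404 -0.352
outer loop
vertex 0.746 3.935 -2.898
vertex 1.165 3.92 -3.919
vertex 0.594 3.053 -3.544
endloop
endfacet
facet normal 0.121 0.239 -0.964
outer loop
vertex 1.165 3.92 -3.919
vertex 2.24 3.68 -3.844
vertex 1.517 2.895 -4.129
endloop
endfacet
facet normal 0.378 -0.910 0.169
outer loop
vertex 1.317 2.277 -3.236
vertex 2.334 2.665 -3.422
vertex 1.915 2.68 -2.401
endloop
endfacet
facet normal -0.219 -0.808 0.547
outer loop
vertex 1.317 2.277 -3.236
vertex 1.915 2.68 -2.401
vertex 0.84 2.92 -2.476
endloop
endfacet
facet normal -0.746 -0.660 0.090
outer loop
vertex 1.317 2.277 -3.236
vertex 0.84 2.92 -2.476
vertex 0.594 3.053 -3.544
endloop
endfacet
facet normal -0.476 -0.670 -0.570
outer loop
vertex 1.317 2.277 -3.236
vertex 0.594 3.053 -3.544
vertex 1.517 2.895 -4.129
endloop
endfacet
facet normal 0.219 -0.825 -0.522
outer loop
vertex 1.317 2.277 -3.236
vertex 1.517 2.895 -4.129
vertex 2.334 2.665 -3.422
endloop
endfacet
facet normal 0.844 -0.404 0.352
outer loop
vertex 1.915 2.68 -2.401
vertex 2.334 2.665 -3.422
vertex 2.486 3.547 -2.776
endloop
endfacet
facet normal -0.121 -0.239 0.964
outer loop
vertex 0.84 2.92 -2.476
vertex 1.915 2.68 -2.401
vertex 1.563 3.705 -2.191
endloop
endfacet
facet normal -0.974 0.003 0.225
outer loop
vertex 0.594 3.053 -3.544
vertex 0.84 2.92 -2.476
vertex 0.746 3.935 -2.898
endloop
endfacet
facet normal -0.537 -0.011 -0.844
outer loop
vertex 1.517 2.895 -4.129
vertex 0.594 3.053 -3.544
vertex 1.165 3.92 -3.919
endloop
endfacet
facet normal 0.588 -0.264 -0.765
outer loop
vertex 2.334 2.665 -3.422
vertex 1.517 2.895 -4.129
vertex 2.24 3.68 -3.844
endloop
endfacet
facet normal -0.843 -0.295 -0.449
outer loop
vertex 1.998 2.764 -0.326
vertex 1.624 3.147 0.125
vertex 1.845 3.43 -0.476
endloop
endfacet
facet normal 0.761 0.029 -0.649
outer loop
vertex 1.998 2.764 -0.326
vertex 1.845 3.43 -0.476
vertex 2.956 3.613 0.835
endloop
endfacet
facet normal -0.843 -0.295 -0.449
outer loop
vertex 1.845 3.43 -0.476
vertex 1.624 3.147 0.125
vertex 1.471 3.814 -0.026
endloop
endfacet
facet normal 0.355 0.836 -0.418
outer loop
vertex 1.845 3.43 -0.476
vertex 1.471 3.814 -0.026
vertex 2.956 3.613 0.835
endloop
endfacet
facet normal -0.843 -0.295 -0.449
outer loop
vertex 1.471 3.814 -0.026
vertex 1.624 3.147 0.125
vertex 1.25 3.531 0.575
endloop
endfacet
facet normal -0.104 0.914 0.392
outer loop
vertex 1.471 3.814 -0.026
vertex 1.25 3.531 0.575
vertex 2.956 3.613 0.835
endloop
endfacet
facet normal -0.843 -0.294 -0.450
outer loop
vertex 1.25 3.531 0.575
vertex 1.624 3.147 0.125
vertex 1.402 2.865 0.726
endloop
endfacet
facet normal -0.157 0.184 0.970
outer loop
vertex 1.25 3.531 0.575
vertex 1.402 2.865 0.726
vertex 2.956 3.613 0.835
endloop
endfacet
facet normal -0.844 -0.294 -0.449
outer loop
vertex 1.402 2.865 0.726
vertex 1.624 3.147 0.125
vertex 1.776 2.481 0.275
endloop
endfacet
facet normal 0.249 -0.626 0.739
outer loop
vertex 1.402 2.865 0.726
vertex 1.776 2.481 0.275
vertex 2.956 3.613 0.835
endloop
endfacet
facet normal -0.843 -0.294 -0.450
outer loop
vertex 1.776 2.481 0.275
vertex 1.624 3.147 0.125
vertex 1.998 2.764 -0.326
endloop
endfacet
facet normal 0.708 -0.703 -0.070
outer loop
vertex 1.776 2.481 0.275
vertex 1.998 2.764 -0.326
vertex 2.956 3.613 0.835
endloop
endfacet

endsolid


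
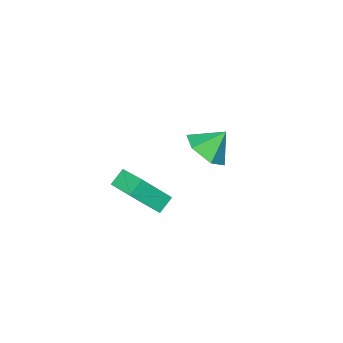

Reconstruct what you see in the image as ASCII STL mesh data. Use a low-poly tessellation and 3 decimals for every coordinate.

solid 
facet normal 0.693 -0.126 -0.710
outer loop
vertex -2.619 0.106 -0.415
vertex -3.383 -0.022 -1.138
vertex -3.0 0.946 -0.936
endloop
endfacet
facet normal 0.108 0.559 0.822
outer loop
vertex -2.619 0.106 -0.415
vertex -3.0 0.946 -0.936
vertex -4.277 0.142 -0.222
endloop
endfacet
facet normal 0.693 -0.126 -0.709
outer loop
vertex -3.0 0.946 -0.936
vertex -3.383 -0.022 -1.138
vertex -3.764 0.819 -1.66
endloop
endfacet
facet normal -0.401 0.876 0.269
outer loop
vertex -3.0 0.946 -0.936
vertex -3.764 0.819 -1.66
vertex -4.277 0.142 -0.222
endloop
endfacet
facet normal 0.693 -0.127 -0.710
outer loop
vertex -3.764 0.819 -1.66
vertex -3.383 -0.022 -1.138
vertex -4.147 -0.149 -1.861
endloop
endfacet
facet normal -0.910 0.389 -0.141
outer loop
vertex -3.764 0.819 -1.66
vertex -4.147 -0.149 -1.861
vertex -4.277 0.142 -0.222
endloop
endfacet
facet normal 0.693 -0.127 -0.710
outer loop
vertex -4.147 -0.149 -1.861
vertex -3.383 -0.022 -1.138
vertex -3.766 -0.989 -1.339
endloop
endfacet
facet normal -0.911 -0.413 0.001
outer loop
vertex -4.147 -0.149 -1.861
vertex -3.766 -0.989 -1.339
vertex -4.277 0.142 -0.222
endloop
endfacet
facet normal 0.693 -0.127 -0.710
outer loop
vertex -3.766 -0.989 -1.339
vertex -3.383 -0.022 -1.138
vertex -3.002 -0.862 -0.616
endloop
endfacet
facet normal -0.403 -0.729 0.554
outer loop
vertex -3.766 -0.989 -1.339
vertex -3.002 -0.862 -0.616
vertex -4.277 0.142 -0.222
endloop
endfacet
facet normal 0.693 -0.127 -0.710
outer loop
vertex -3.002 -0.862 -0.616
vertex -3.383 -0.022 -1.138
vertex -2.619 0.106 -0.415
endloop
endfacet
facet normal 0.107 -0.243 0.964
outer loop
vertex -3.002 -0.862 -0.616
vertex -2.619 0.106 -0.415
vertex -4.277 0.142 -0.222
endloop
endfacet
facet normal -0.816 -0.235 0.528
outer loop
vertex 1.669 1.822 2.332
vertex 1.66 3.206 2.935
vertex 0.699 2.364 1.073
endloop
endfacet
facet normal 0.005 -0.917 -0.399
outer loop
vertex 1.36 2.554 0.645
vertex 1.669 1.822 2.332
vertex 0.699 2.364 1.073
endloop
endfacet
facet normal -0.816 -0.235 0.528
outer loop
vertex 0.699 2.364 1.073
vertex 1.66 3.206 2.935
vertex 0.69 3.748 1.675
endloop
endfacet
facet normal -0.578 0.322 -0.750
outer loop
vertex 0.69 3.748 1.675
vertex 1.36 2.554 0.645
vertex 0.699 2.364 1.073
endloop
endfacet
facet normal 0.578 -0.323 0.749
outer loop
vertex 1.669 1.822 2.332
vertex 2.321 3.396 2.507
vertex 1.66 3.206 2.935
endloop
endfacet
facet normal 0.006 -0.917 -0.399
outer loop
vertex 2.33 2.012 1.905
vertex 1.669 1.822 2.332
vertex 1.36 2.554 0.645
endloop
endfacet
facet normal 0.577 -0.323 0.750
outer loop
vertex 2.33 2.012 1.905
vertex 2.321 3.396 2.507
vertex 1.669 1.822 2.332
endloop
endfacet
facet normal -0.005 0.917 0.399
outer loop
vertex 1.66 3.206 2.935
vertex 2.321 3.396 2.507
vertex 0.69 3.748 1.675
endloop
endfacet
facet normal -0.577 0.323 -0.750
outer loop
vertex 1.351 3.938 1.248
vertex 1.36 2.554 0.645
vertex 0.69 3.748 1.675
endloop
endfacet
facet normal -0.006 0.917 0.399
outer loop
vertex 0.69 3.748 1.675
vertex 2.321 3.396 2.507
vertex 1.351 3.938 1.248
endloop
endfacet
facet normal 0.816 0.235 -0.527
outer loop
vertex 1.351 3.938 1.248
vertex 2.33 2.012 1.905
vertex 1.36 2.554 0.645
endloop
endfacet
facet normal 0.816 0.235 -0.528
outer loop
vertex 2.321 3.396 2.507
vertex 2.33 2.012 1.905
vertex 1.351 3.938 1.248
endloop
endfacet

endsolid


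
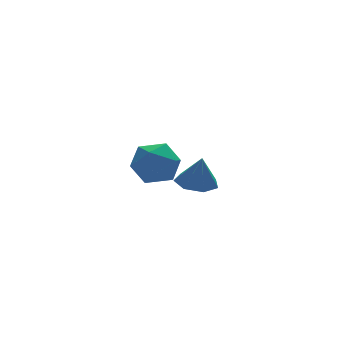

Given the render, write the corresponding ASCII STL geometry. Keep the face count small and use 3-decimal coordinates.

solid 
facet normal -0.119 0.120 -0.986
outer loop
vertex 1.285 2.742 -3.701
vertex 0.771 1.92 -3.739
vertex 0.454 2.825 -3.591
endloop
endfacet
facet normal 0.157 0.793 0.589
outer loop
vertex 1.285 2.742 -3.701
vertex 0.454 2.825 -3.591
vertex 0.949 1.74 -2.261
endloop
endfacet
facet normal -0.119 0.119 -0.986
outer loop
vertex 0.454 2.825 -3.591
vertex 0.771 1.92 -3.739
vertex -0.138 2.226 -3.592
endloop
endfacet
facet normal -0.546 0.538 0.642
outer loop
vertex 0.454 2.825 -3.591
vertex -0.138 2.226 -3.592
vertex 0.949 1.74 -2.261
endloop
endfacet
facet normal -0.119 0.120 -0.986
outer loop
vertex -0.138 2.226 -3.592
vertex 0.771 1.92 -3.739
vertex -0.046 1.397 -3.704
endloop
endfacet
facet normal -0.793 -0.167 0.586
outer loop
vertex -0.138 2.226 -3.592
vertex -0.046 1.397 -3.704
vertex 0.949 1.74 -2.261
endloop
endfacet
facet normal -0.119 0.120 -0.986
outer loop
vertex -0.046 1.397 -3.704
vertex 0.771 1.92 -3.739
vertex 0.661 0.962 -3.842
endloop
endfacet
facet normal -0.397 -0.793 0.462
outer loop
vertex -0.046 1.397 -3.704
vertex 0.661 0.962 -3.842
vertex 0.949 1.74 -2.261
endloop
endfacet
facet normal -0.119 0.120 -0.986
outer loop
vertex 0.661 0.962 -3.842
vertex 0.771 1.92 -3.739
vertex 1.451 1.247 -3.903
endloop
endfacet
facet normal 0.341 -0.867 0.364
outer loop
vertex 0.661 0.962 -3.842
vertex 1.451 1.247 -3.903
vertex 0.949 1.74 -2.261
endloop
endfacet
facet normal -0.119 0.120 -0.986
outer loop
vertex 1.451 1.247 -3.903
vertex 0.771 1.92 -3.739
vertex 1.728 2.04 -3.84
endloop
endfacet
facet normal 0.869 -0.333 0.366
outer loop
vertex 1.451 1.247 -3.903
vertex 1.728 2.04 -3.84
vertex 0.949 1.74 -2.261
endloop
endfacet
facet normal -0.119 0.120 -0.986
outer loop
vertex 1.728 2.04 -3.84
vertex 0.771 1.92 -3.739
vertex 1.285 2.742 -3.701
endloop
endfacet
facet normal 0.787 0.405 0.465
outer loop
vertex 1.728 2.04 -3.84
vertex 1.285 2.742 -3.701
vertex 0.949 1.74 -2.261
endloop
endfacet
facet normal -0.163 0.976 0.147
outer loop
vertex -3.648 -2.119 0.066
vertex -3.603 -2.274 1.147
vertex -2.692 -2.038 0.59
endloop
endfacet
facet normal 0.183 0.865 -0.468
outer loop
vertex -3.648 -2.119 0.066
vertex -2.692 -2.038 0.59
vertex -2.745 -2.549 -0.375
endloop
endfacet
facet normal -0.218 0.437 -0.873
outer loop
vertex -3.648 -2.119 0.066
vertex -2.745 -2.549 -0.375
vertex -3.688 -3.1 -0.415
endloop
endfacet
facet normal -0.813 0.283 -0.509
outer loop
vertex -3.648 -2.119 0.066
vertex -3.688 -3.1 -0.415
vertex -4.219 -2.931 0.526
endloop
endfacet
facet normal -0.779 0.616 0.121
outer loop
vertex -3.648 -2.119 0.066
vertex -4.219 -2.931 0.526
vertex -3.603 -2.274 1.147
endloop
endfacet
facet normal 0.791 0.522 -0.320
outer loop
vertex -2.745 -2.549 -0.375
vertex -2.692 -2.038 0.59
vertex -2.141 -2.969 0.434
endloop
endfacet
facet normal 0.231 0.701 0.675
outer loop
vertex -2.692 -2.038 0.59
vertex -3.603 -2.274 1.147
vertex -2.672 -2.8 1.375
endloop
endfacet
facet normal -0.765 0.119 0.633
outer loop
vertex -3.603 -2.274 1.147
vertex -4.219 -2.931 0.526
vertex -3.615 -3.351 1.335
endloop
endfacet
facet normal -0.820 -0.421 -0.387
outer loop
vertex -4.219 -2.931 0.526
vertex -3.688 -3.1 -0.415
vertex -3.668 -3.862 0.37
endloop
endfacet
facet normal 0.142 -0.172 -0.975
outer loop
vertex -3.688 -3.1 -0.415
vertex -2.745 -2.549 -0.375
vertex -2.757 -3.626 -0.187
endloop
endfacet
facet normal 0.813 -0.283 0.509
outer loop
vertex -2.712 -3.781 0.894
vertex -2.141 -2.969 0.434
vertex -2.672 -2.8 1.375
endloop
endfacet
facet normal 0.218 -0.437 0.873
outer loop
vertex -2.712 -3.781 0.894
vertex -2.672 -2.8 1.375
vertex -3.615 -3.351 1.335
endloop
endfacet
facet normal -0.183 -0.865 0.468
outer loop
vertex -2.712 -3.781 0.894
vertex -3.615 -3.351 1.335
vertex -3.668 -3.862 0.37
endloop
endfacet
facet normal 0.163 -0.976 -0.147
outer loop
vertex -2.712 -3.781 0.894
vertex -3.668 -3.862 0.37
vertex -2.757 -3.626 -0.187
endloop
endfacet
facet normal 0.779 -0.616 -0.121
outer loop
vertex -2.712 -3.781 0.894
vertex -2.757 -3.626 -0.187
vertex -2.141 -2.969 0.434
endloop
endfacet
facet normal 0.820 0.421 0.387
outer loop
vertex -2.672 -2.8 1.375
vertex -2.141 -2.969 0.434
vertex -2.692 -2.038 0.59
endloop
endfacet
facet normal -0.142 0.172 0.975
outer loop
vertex -3.615 -3.351 1.335
vertex -2.672 -2.8 1.375
vertex -3.603 -2.274 1.147
endloop
endfacet
facet normal -0.791 -0.522 0.320
outer loop
vertex -3.668 -3.862 0.37
vertex -3.615 -3.351 1.335
vertex -4.219 -2.931 0.526
endloop
endfacet
facet normal -0.231 -0.701 -0.675
outer loop
vertex -2.757 -3.626 -0.187
vertex -3.668 -3.862 0.37
vertex -3.688 -3.1 -0.415
endloop
endfacet
facet normal 0.765 -0.119 -0.633
outer loop
vertex -2.141 -2.969 0.434
vertex -2.757 -3.626 -0.187
vertex -2.745 -2.549 -0.375
endloop
endfacet

endsolid


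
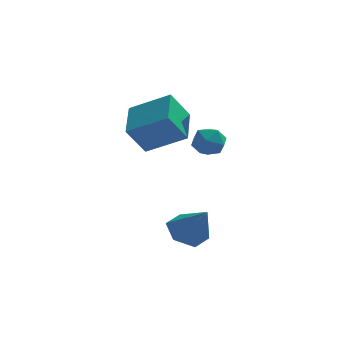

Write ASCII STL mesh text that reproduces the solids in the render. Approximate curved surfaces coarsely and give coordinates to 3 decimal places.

solid 
facet normal -0.449 0.413 -0.792
outer loop
vertex -0.089 -1.965 -4.25
vertex -0.658 -2.837 -4.382
vertex -1.02 -2.062 -3.773
endloop
endfacet
facet normal 0.294 0.646 0.704
outer loop
vertex -0.089 -1.965 -4.25
vertex -1.02 -2.062 -3.773
vertex 0.218 -3.643 -2.838
endloop
endfacet
facet normal -0.449 0.413 -0.792
outer loop
vertex -1.02 -2.062 -3.773
vertex -0.658 -2.837 -4.382
vertex -1.589 -2.935 -3.905
endloop
endfacet
facet normal -0.453 0.163 0.876
outer loop
vertex -1.02 -2.062 -3.773
vertex -1.589 -2.935 -3.905
vertex 0.218 -3.643 -2.838
endloop
endfacet
facet normal -0.449 0.413 -0.792
outer loop
vertex -1.589 -2.935 -3.905
vertex -0.658 -2.837 -4.382
vertex -1.227 -3.71 -4.514
endloop
endfacet
facet normal -0.557 -0.658 0.507
outer loop
vertex -1.589 -2.935 -3.905
vertex -1.227 -3.71 -4.514
vertex 0.218 -3.643 -2.838
endloop
endfacet
facet normal -0.449 0.413 -0.792
outer loop
vertex -1.227 -3.71 -4.514
vertex -0.658 -2.837 -4.382
vertex -0.297 -3.613 -4.991
endloop
endfacet
facet normal 0.086 -0.996 -0.034
outer loop
vertex -1.227 -3.71 -4.514
vertex -0.297 -3.613 -4.991
vertex 0.218 -3.643 -2.838
endloop
endfacet
facet normal -0.449 0.413 -0.792
outer loop
vertex -0.297 -3.613 -4.991
vertex -0.658 -2.837 -4.382
vertex 0.272 -2.74 -4.859
endloop
endfacet
facet normal 0.834 -0.512 -0.207
outer loop
vertex -0.297 -3.613 -4.991
vertex 0.272 -2.74 -4.859
vertex 0.218 -3.643 -2.838
endloop
endfacet
facet normal -0.449 0.413 -0.792
outer loop
vertex 0.272 -2.74 -4.859
vertex -0.658 -2.837 -4.382
vertex -0.089 -1.965 -4.25
endloop
endfacet
facet normal 0.937 0.309 0.163
outer loop
vertex 0.272 -2.74 -4.859
vertex -0.089 -1.965 -4.25
vertex 0.218 -3.643 -2.838
endloop
endfacet
facet normal -0.491 -0.280 0.825
outer loop
vertex -1.586 0.845 2.342
vertex -3.467 1.182 1.336
vertex -1.583 -1.116 1.678
endloop
endfacet
facet normal 0.871 -0.156 0.466
outer loop
vertex -0.753 -0.642 0.284
vertex -1.586 0.845 2.342
vertex -1.583 -1.116 1.678
endloop
endfacet
facet normal -0.491 -0.280 0.825
outer loop
vertex -1.583 -1.116 1.678
vertex -3.467 1.182 1.336
vertex -3.464 -0.778 0.672
endloop
endfacet
facet normal 0.002 -0.947 -0.321
outer loop
vertex -3.464 -0.778 0.672
vertex -0.753 -0.642 0.284
vertex -1.583 -1.116 1.678
endloop
endfacet
facet normal -0.002 0.947 0.321
outer loop
vertex -1.586 0.845 2.342
vertex -2.637 1.656 -0.058
vertex -3.467 1.182 1.336
endloop
endfacet
facet normal 0.871 -0.156 0.466
outer loop
vertex -0.756 1.318 0.948
vertex -1.586 0.845 2.342
vertex -0.753 -0.642 0.284
endloop
endfacet
facet normal -0.001 0.947 0.321
outer loop
vertex -0.756 1.318 0.948
vertex -2.637 1.656 -0.058
vertex -1.586 0.845 2.342
endloop
endfacet
facet normal -0.871 0.156 -0.466
outer loop
vertex -3.467 1.182 1.336
vertex -2.637 1.656 -0.058
vertex -3.464 -0.778 0.672
endloop
endfacet
facet normal 0.002 -0.947 -0.320
outer loop
vertex -2.634 -0.305 -0.722
vertex -0.753 -0.642 0.284
vertex -3.464 -0.778 0.672
endloop
endfacet
facet normal -0.871 0.156 -0.466
outer loop
vertex -3.464 -0.778 0.672
vertex -2.637 1.656 -0.058
vertex -2.634 -0.305 -0.722
endloop
endfacet
facet normal 0.491 0.280 -0.825
outer loop
vertex -2.634 -0.305 -0.722
vertex -0.756 1.318 0.948
vertex -0.753 -0.642 0.284
endloop
endfacet
facet normal 0.491 0.280 -0.825
outer loop
vertex -2.637 1.656 -0.058
vertex -0.756 1.318 0.948
vertex -2.634 -0.305 -0.722
endloop
endfacet
facet normal -0.953 0.055 0.298
outer loop
vertex -0.49 -3.265 0.941
vertex -0.236 -2.917 1.688
vertex -0.417 -2.409 1.015
endloop
endfacet
facet normal -0.904 0.113 -0.412
outer loop
vertex -0.49 -3.265 0.941
vertex -0.417 -2.409 1.015
vertex -0.141 -2.806 0.3
endloop
endfacet
facet normal -0.584 -0.475 -0.658
outer loop
vertex -0.49 -3.265 0.941
vertex -0.141 -2.806 0.3
vertex 0.21 -3.558 0.532
endloop
endfacet
facet normal -0.434 -0.895 -0.101
outer loop
vertex -0.49 -3.265 0.941
vertex 0.21 -3.558 0.532
vertex 0.152 -3.627 1.389
endloop
endfacet
facet normal -0.662 -0.568 0.490
outer loop
vertex -0.49 -3.265 0.941
vertex 0.152 -3.627 1.389
vertex -0.236 -2.917 1.688
endloop
endfacet
facet normal -0.486 0.671 -0.560
outer loop
vertex -0.141 -2.806 0.3
vertex -0.417 -2.409 1.015
vertex 0.328 -2.173 0.651
endloop
endfacet
facet normal -0.563 0.579 0.589
outer loop
vertex -0.417 -2.409 1.015
vertex -0.236 -2.917 1.688
vertex 0.27 -2.242 1.508
endloop
endfacet
facet normal -0.093 -0.429 0.898
outer loop
vertex -0.236 -2.917 1.688
vertex 0.152 -3.627 1.389
vertex 0.621 -2.994 1.74
endloop
endfacet
facet normal 0.275 -0.960 -0.059
outer loop
vertex 0.152 -3.627 1.389
vertex 0.21 -3.558 0.532
vertex 0.897 -3.391 1.025
endloop
endfacet
facet normal 0.033 -0.281 -0.959
outer loop
vertex 0.21 -3.558 0.532
vertex -0.141 -2.806 0.3
vertex 0.716 -2.883 0.352
endloop
endfacet
facet normal 0.434 0.895 0.101
outer loop
vertex 0.97 -2.535 1.099
vertex 0.328 -2.173 0.651
vertex 0.27 -2.242 1.508
endloop
endfacet
facet normal 0.584 0.475 0.658
outer loop
vertex 0.97 -2.535 1.099
vertex 0.27 -2.242 1.508
vertex 0.621 -2.994 1.74
endloop
endfacet
facet normal 0.904 -0.113 0.412
outer loop
vertex 0.97 -2.535 1.099
vertex 0.621 -2.994 1.74
vertex 0.897 -3.391 1.025
endloop
endfacet
facet normal 0.953 -0.055 -0.298
outer loop
vertex 0.97 -2.535 1.099
vertex 0.897 -3.391 1.025
vertex 0.716 -2.883 0.352
endloop
endfacet
facet normal 0.662 0.568 -0.490
outer loop
vertex 0.97 -2.535 1.099
vertex 0.716 -2.883 0.352
vertex 0.328 -2.173 0.651
endloop
endfacet
facet normal -0.275 0.960 0.059
outer loop
vertex 0.27 -2.242 1.508
vertex 0.328 -2.173 0.651
vertex -0.417 -2.409 1.015
endloop
endfacet
facet normal -0.033 0.281 0.959
outer loop
vertex 0.621 -2.994 1.74
vertex 0.27 -2.242 1.508
vertex -0.236 -2.917 1.688
endloop
endfacet
facet normal 0.486 -0.671 0.560
outer loop
vertex 0.897 -3.391 1.025
vertex 0.621 -2.994 1.74
vertex 0.152 -3.627 1.389
endloop
endfacet
facet normal 0.563 -0.579 -0.589
outer loop
vertex 0.716 -2.883 0.352
vertex 0.897 -3.391 1.025
vertex 0.21 -3.558 0.532
endloop
endfacet
facet normal 0.093 0.429 -0.898
outer loop
vertex 0.328 -2.173 0.651
vertex 0.716 -2.883 0.352
vertex -0.141 -2.806 0.3
endloop
endfacet

endsolid


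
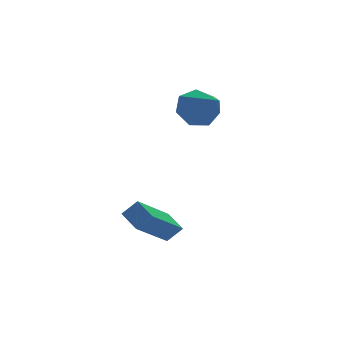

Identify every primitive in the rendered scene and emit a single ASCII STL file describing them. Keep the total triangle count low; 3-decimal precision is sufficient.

solid 
facet normal -0.656 0.244 -0.714
outer loop
vertex -3.077 -3.02 -3.484
vertex -3.189 -2.097 -3.066
vertex -1.449 -2.263 -4.72
endloop
endfacet
facet normal 0.110 -0.905 -0.410
outer loop
vertex -0.911 -2.463 -4.134
vertex -3.077 -3.02 -3.484
vertex -1.449 -2.263 -4.72
endloop
endfacet
facet normal -0.656 0.244 -0.714
outer loop
vertex -1.449 -2.263 -4.72
vertex -3.189 -2.097 -3.066
vertex -1.561 -1.34 -4.302
endloop
endfacet
facet normal 0.747 0.347 -0.567
outer loop
vertex -1.561 -1.34 -4.302
vertex -0.911 -2.463 -4.134
vertex -1.449 -2.263 -4.72
endloop
endfacet
facet normal -0.747 -0.347 0.567
outer loop
vertex -3.077 -3.02 -3.484
vertex -2.651 -2.297 -2.48
vertex -3.189 -2.097 -3.066
endloop
endfacet
facet normal 0.110 -0.905 -0.410
outer loop
vertex -2.539 -3.22 -2.898
vertex -3.077 -3.02 -3.484
vertex -0.911 -2.463 -4.134
endloop
endfacet
facet normal -0.747 -0.347 0.567
outer loop
vertex -2.539 -3.22 -2.898
vertex -2.651 -2.297 -2.48
vertex -3.077 -3.02 -3.484
endloop
endfacet
facet normal -0.110 0.905 0.410
outer loop
vertex -3.189 -2.097 -3.066
vertex -2.651 -2.297 -2.48
vertex -1.561 -1.34 -4.302
endloop
endfacet
facet normal 0.747 0.347 -0.567
outer loop
vertex -1.023 -1.54 -3.716
vertex -0.911 -2.463 -4.134
vertex -1.561 -1.34 -4.302
endloop
endfacet
facet normal -0.110 0.905 0.410
outer loop
vertex -1.561 -1.34 -4.302
vertex -2.651 -2.297 -2.48
vertex -1.023 -1.54 -3.716
endloop
endfacet
facet normal 0.656 -0.244 0.714
outer loop
vertex -1.023 -1.54 -3.716
vertex -2.539 -3.22 -2.898
vertex -0.911 -2.463 -4.134
endloop
endfacet
facet normal 0.656 -0.244 0.714
outer loop
vertex -2.651 -2.297 -2.48
vertex -2.539 -3.22 -2.898
vertex -1.023 -1.54 -3.716
endloop
endfacet
facet normal 0.002 0.886 -0.464
outer loop
vertex 2.404 1.595 -0.786
vertex 2.143 2.024 0.032
vertex 3.028 1.85 -0.296
endloop
endfacet
facet normal 0.604 -0.681 -0.414
outer loop
vertex 2.404 1.595 -0.786
vertex 3.028 1.85 -0.296
vertex 2.137 0.316 0.928
endloop
endfacet
facet normal 0.002 0.885 -0.465
outer loop
vertex 3.028 1.85 -0.296
vertex 2.143 2.024 0.032
vertex 2.985 2.237 0.44
endloop
endfacet
facet normal 0.910 -0.342 0.233
outer loop
vertex 3.028 1.85 -0.296
vertex 2.985 2.237 0.44
vertex 2.137 0.316 0.928
endloop
endfacet
facet normal 0.002 0.885 -0.466
outer loop
vertex 2.985 2.237 0.44
vertex 2.143 2.024 0.032
vertex 2.308 2.464 0.869
endloop
endfacet
facet normal 0.531 -0.019 0.847
outer loop
vertex 2.985 2.237 0.44
vertex 2.308 2.464 0.869
vertex 2.137 0.316 0.928
endloop
endfacet
facet normal 0.003 0.885 -0.466
outer loop
vertex 2.308 2.464 0.869
vertex 2.143 2.024 0.032
vertex 1.506 2.36 0.667
endloop
endfacet
facet normal -0.250 0.046 0.967
outer loop
vertex 2.308 2.464 0.869
vertex 1.506 2.36 0.667
vertex 2.137 0.316 0.928
endloop
endfacet
facet normal 0.004 0.885 -0.465
outer loop
vertex 1.506 2.36 0.667
vertex 2.143 2.024 0.032
vertex 1.184 2.004 -0.014
endloop
endfacet
facet normal -0.843 -0.196 0.501
outer loop
vertex 1.506 2.36 0.667
vertex 1.184 2.004 -0.014
vertex 2.137 0.316 0.928
endloop
endfacet
facet normal 0.004 0.885 -0.465
outer loop
vertex 1.184 2.004 -0.014
vertex 2.143 2.024 0.032
vertex 1.584 1.663 -0.66
endloop
endfacet
facet normal -0.802 -0.564 -0.199
outer loop
vertex 1.184 2.004 -0.014
vertex 1.584 1.663 -0.66
vertex 2.137 0.316 0.928
endloop
endfacet
facet normal 0.002 0.886 -0.464
outer loop
vertex 1.584 1.663 -0.66
vertex 2.143 2.024 0.032
vertex 2.404 1.595 -0.786
endloop
endfacet
facet normal -0.158 -0.779 -0.606
outer loop
vertex 1.584 1.663 -0.66
vertex 2.404 1.595 -0.786
vertex 2.137 0.316 0.928
endloop
endfacet

endsolid


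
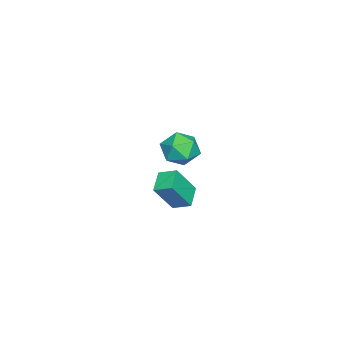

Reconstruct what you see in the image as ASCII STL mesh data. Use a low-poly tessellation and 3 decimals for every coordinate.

solid 
facet normal -0.998 -0.042 -0.042
outer loop
vertex -4.604 1.959 -2.794
vertex -4.604 1.246 -2.08
vertex -4.656 2.22 -1.821
endloop
endfacet
facet normal -0.764 0.612 -0.205
outer loop
vertex -4.604 1.959 -2.794
vertex -4.656 2.22 -1.821
vertex -4.067 2.743 -2.453
endloop
endfacet
facet normal -0.325 0.556 -0.765
outer loop
vertex -4.604 1.959 -2.794
vertex -4.067 2.743 -2.453
vertex -3.652 2.091 -3.103
endloop
endfacet
facet normal -0.289 -0.133 -0.948
outer loop
vertex -4.604 1.959 -2.794
vertex -3.652 2.091 -3.103
vertex -3.984 1.166 -2.872
endloop
endfacet
facet normal -0.705 -0.502 -0.501
outer loop
vertex -4.604 1.959 -2.794
vertex -3.984 1.166 -2.872
vertex -4.604 1.246 -2.08
endloop
endfacet
facet normal -0.384 0.855 0.349
outer loop
vertex -4.067 2.743 -2.453
vertex -4.656 2.22 -1.821
vertex -3.736 2.514 -1.528
endloop
endfacet
facet normal -0.764 -0.204 0.612
outer loop
vertex -4.656 2.22 -1.821
vertex -4.604 1.246 -2.08
vertex -4.068 1.589 -1.297
endloop
endfacet
facet normal -0.290 -0.948 -0.131
outer loop
vertex -4.604 1.246 -2.08
vertex -3.984 1.166 -2.872
vertex -3.653 0.937 -1.947
endloop
endfacet
facet normal 0.384 -0.351 -0.854
outer loop
vertex -3.984 1.166 -2.872
vertex -3.652 2.091 -3.103
vertex -3.064 1.46 -2.579
endloop
endfacet
facet normal 0.326 0.763 -0.558
outer loop
vertex -3.652 2.091 -3.103
vertex -4.067 2.743 -2.453
vertex -3.116 2.434 -2.32
endloop
endfacet
facet normal 0.289 0.133 0.948
outer loop
vertex -3.116 1.721 -1.606
vertex -3.736 2.514 -1.528
vertex -4.068 1.589 -1.297
endloop
endfacet
facet normal 0.325 -0.556 0.765
outer loop
vertex -3.116 1.721 -1.606
vertex -4.068 1.589 -1.297
vertex -3.653 0.937 -1.947
endloop
endfacet
facet normal 0.764 -0.612 0.205
outer loop
vertex -3.116 1.721 -1.606
vertex -3.653 0.937 -1.947
vertex -3.064 1.46 -2.579
endloop
endfacet
facet normal 0.998 0.042 0.042
outer loop
vertex -3.116 1.721 -1.606
vertex -3.064 1.46 -2.579
vertex -3.116 2.434 -2.32
endloop
endfacet
facet normal 0.705 0.502 0.501
outer loop
vertex -3.116 1.721 -1.606
vertex -3.116 2.434 -2.32
vertex -3.736 2.514 -1.528
endloop
endfacet
facet normal -0.384 0.351 0.854
outer loop
vertex -4.068 1.589 -1.297
vertex -3.736 2.514 -1.528
vertex -4.656 2.22 -1.821
endloop
endfacet
facet normal -0.326 -0.763 0.558
outer loop
vertex -3.653 0.937 -1.947
vertex -4.068 1.589 -1.297
vertex -4.604 1.246 -2.08
endloop
endfacet
facet normal 0.384 -0.855 -0.349
outer loop
vertex -3.064 1.46 -2.579
vertex -3.653 0.937 -1.947
vertex -3.984 1.166 -2.872
endloop
endfacet
facet normal 0.764 0.204 -0.612
outer loop
vertex -3.116 2.434 -2.32
vertex -3.064 1.46 -2.579
vertex -3.652 2.091 -3.103
endloop
endfacet
facet normal 0.290 0.948 0.131
outer loop
vertex -3.736 2.514 -1.528
vertex -3.116 2.434 -2.32
vertex -4.067 2.743 -2.453
endloop
endfacet
facet normal -0.402 0.365 -0.840
outer loop
vertex 0.897 4.151 -1.316
vertex 1.894 4.278 -1.738
vertex 0.858 3.329 -1.655
endloop
endfacet
facet normal -0.914 -0.117 0.388
outer loop
vertex 1.526 2.722 -0.262
vertex 0.897 4.151 -1.316
vertex 0.858 3.329 -1.655
endloop
endfacet
facet normal -0.402 0.365 -0.840
outer loop
vertex 0.858 3.329 -1.655
vertex 1.894 4.278 -1.738
vertex 1.855 3.456 -2.077
endloop
endfacet
facet normal -0.044 -0.923 -0.381
outer loop
vertex 1.855 3.456 -2.077
vertex 1.526 2.722 -0.262
vertex 0.858 3.329 -1.655
endloop
endfacet
facet normal 0.044 0.923 0.381
outer loop
vertex 0.897 4.151 -1.316
vertex 2.562 3.671 -0.345
vertex 1.894 4.278 -1.738
endloop
endfacet
facet normal -0.914 -0.117 0.388
outer loop
vertex 1.565 3.544 0.077
vertex 0.897 4.151 -1.316
vertex 1.526 2.722 -0.262
endloop
endfacet
facet normal 0.044 0.923 0.381
outer loop
vertex 1.565 3.544 0.077
vertex 2.562 3.671 -0.345
vertex 0.897 4.151 -1.316
endloop
endfacet
facet normal 0.914 0.117 -0.388
outer loop
vertex 1.894 4.278 -1.738
vertex 2.562 3.671 -0.345
vertex 1.855 3.456 -2.077
endloop
endfacet
facet normal -0.044 -0.923 -0.381
outer loop
vertex 2.523 2.849 -0.684
vertex 1.526 2.722 -0.262
vertex 1.855 3.456 -2.077
endloop
endfacet
facet normal 0.914 0.117 -0.388
outer loop
vertex 1.855 3.456 -2.077
vertex 2.562 3.671 -0.345
vertex 2.523 2.849 -0.684
endloop
endfacet
facet normal 0.402 -0.365 0.840
outer loop
vertex 2.523 2.849 -0.684
vertex 1.565 3.544 0.077
vertex 1.526 2.722 -0.262
endloop
endfacet
facet normal 0.402 -0.365 0.840
outer loop
vertex 2.562 3.671 -0.345
vertex 1.565 3.544 0.077
vertex 2.523 2.849 -0.684
endloop
endfacet

endsolid


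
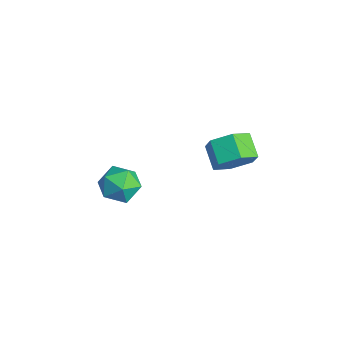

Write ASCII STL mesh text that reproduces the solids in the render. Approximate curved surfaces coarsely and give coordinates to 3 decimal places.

solid 
facet normal -0.891 0.445 0.088
outer loop
vertex -1.891 -2.874 1.319
vertex -1.875 -3.051 2.377
vertex -1.462 -2.145 1.979
endloop
endfacet
facet normal -0.523 0.720 -0.456
outer loop
vertex -1.891 -2.874 1.319
vertex -1.462 -2.145 1.979
vertex -0.977 -2.38 1.052
endloop
endfacet
facet normal -0.369 0.190 -0.910
outer loop
vertex -1.891 -2.874 1.319
vertex -0.977 -2.38 1.052
vertex -1.089 -3.433 0.877
endloop
endfacet
facet normal -0.643 -0.413 -0.645
outer loop
vertex -1.891 -2.874 1.319
vertex -1.089 -3.433 0.877
vertex -1.644 -3.847 1.696
endloop
endfacet
facet normal -0.966 -0.256 -0.028
outer loop
vertex -1.891 -2.874 1.319
vertex -1.644 -3.847 1.696
vertex -1.875 -3.051 2.377
endloop
endfacet
facet normal 0.092 0.976 -0.199
outer loop
vertex -0.977 -2.38 1.052
vertex -1.462 -2.145 1.979
vertex -0.396 -2.253 1.944
endloop
endfacet
facet normal -0.505 0.530 0.682
outer loop
vertex -1.462 -2.145 1.979
vertex -1.875 -3.051 2.377
vertex -0.951 -2.667 2.763
endloop
endfacet
facet normal -0.626 -0.604 0.494
outer loop
vertex -1.875 -3.051 2.377
vertex -1.644 -3.847 1.696
vertex -1.063 -3.72 2.588
endloop
endfacet
facet normal -0.103 -0.858 -0.504
outer loop
vertex -1.644 -3.847 1.696
vertex -1.089 -3.433 0.877
vertex -0.578 -3.955 1.661
endloop
endfacet
facet normal 0.340 0.119 -0.933
outer loop
vertex -1.089 -3.433 0.877
vertex -0.977 -2.38 1.052
vertex -0.165 -3.049 1.263
endloop
endfacet
facet normal 0.643 0.413 0.645
outer loop
vertex -0.149 -3.226 2.321
vertex -0.396 -2.253 1.944
vertex -0.951 -2.667 2.763
endloop
endfacet
facet normal 0.369 -0.190 0.910
outer loop
vertex -0.149 -3.226 2.321
vertex -0.951 -2.667 2.763
vertex -1.063 -3.72 2.588
endloop
endfacet
facet normal 0.523 -0.720 0.456
outer loop
vertex -0.149 -3.226 2.321
vertex -1.063 -3.72 2.588
vertex -0.578 -3.955 1.661
endloop
endfacet
facet normal 0.891 -0.445 -0.088
outer loop
vertex -0.149 -3.226 2.321
vertex -0.578 -3.955 1.661
vertex -0.165 -3.049 1.263
endloop
endfacet
facet normal 0.966 0.256 0.028
outer loop
vertex -0.149 -3.226 2.321
vertex -0.165 -3.049 1.263
vertex -0.396 -2.253 1.944
endloop
endfacet
facet normal 0.103 0.858 0.504
outer loop
vertex -0.951 -2.667 2.763
vertex -0.396 -2.253 1.944
vertex -1.462 -2.145 1.979
endloop
endfacet
facet normal -0.340 -0.119 0.933
outer loop
vertex -1.063 -3.72 2.588
vertex -0.951 -2.667 2.763
vertex -1.875 -3.051 2.377
endloop
endfacet
facet normal -0.092 -0.976 0.199
outer loop
vertex -0.578 -3.955 1.661
vertex -1.063 -3.72 2.588
vertex -1.644 -3.847 1.696
endloop
endfacet
facet normal 0.505 -0.530 -0.682
outer loop
vertex -0.165 -3.049 1.263
vertex -0.578 -3.955 1.661
vertex -1.089 -3.433 0.877
endloop
endfacet
facet normal 0.626 0.604 -0.494
outer loop
vertex -0.396 -2.253 1.944
vertex -0.165 -3.049 1.263
vertex -0.977 -2.38 1.052
endloop
endfacet
facet normal 0.855 -0.055 -0.516
outer loop
vertex -0.419 2.515 2.246
vertex -0.987 2.513 1.305
vertex -0.659 3.465 1.747
endloop
endfacet
facet normal 0.470 0.501 0.727
outer loop
vertex -0.419 2.515 2.246
vertex -0.659 3.465 1.747
vertex -1.565 2.589 2.937
endloop
endfacet
facet normal 0.471 0.500 0.727
outer loop
vertex -1.565 2.589 2.937
vertex -0.659 3.465 1.747
vertex -1.804 3.539 2.438
endloop
endfacet
facet normal -0.855 0.056 0.515
outer loop
vertex -1.565 2.589 2.937
vertex -1.804 3.539 2.438
vertex -2.133 2.587 1.995
endloop
endfacet
facet normal 0.855 -0.055 -0.515
outer loop
vertex -0.659 3.465 1.747
vertex -0.987 2.513 1.305
vertex -1.227 3.463 0.805
endloop
endfacet
facet normal 0.046 0.998 -0.030
outer loop
vertex -0.659 3.465 1.747
vertex -1.227 3.463 0.805
vertex -1.804 3.539 2.438
endloop
endfacet
facet normal 0.046 0.998 -0.030
outer loop
vertex -1.804 3.539 2.438
vertex -1.227 3.463 0.805
vertex -2.373 3.537 1.496
endloop
endfacet
facet normal -0.855 0.055 0.516
outer loop
vertex -1.804 3.539 2.438
vertex -2.373 3.537 1.496
vertex -2.133 2.587 1.995
endloop
endfacet
facet normal 0.855 -0.055 -0.515
outer loop
vertex -1.227 3.463 0.805
vertex -0.987 2.513 1.305
vertex -1.555 2.511 0.363
endloop
endfacet
facet normal -0.424 0.497 -0.757
outer loop
vertex -1.227 3.463 0.805
vertex -1.555 2.511 0.363
vertex -2.373 3.537 1.496
endloop
endfacet
facet normal -0.424 0.497 -0.757
outer loop
vertex -2.373 3.537 1.496
vertex -1.555 2.511 0.363
vertex -2.701 2.585 1.054
endloop
endfacet
facet normal -0.855 0.055 0.516
outer loop
vertex -2.373 3.537 1.496
vertex -2.701 2.585 1.054
vertex -2.133 2.587 1.995
endloop
endfacet
facet normal 0.855 -0.056 -0.515
outer loop
vertex -1.555 2.511 0.363
vertex -0.987 2.513 1.305
vertex -1.316 1.561 0.862
endloop
endfacet
facet normal -0.471 -0.500 -0.727
outer loop
vertex -1.555 2.511 0.363
vertex -1.316 1.561 0.862
vertex -2.701 2.585 1.054
endloop
endfacet
facet normal -0.471 -0.501 -0.727
outer loop
vertex -2.701 2.585 1.054
vertex -1.316 1.561 0.862
vertex -2.461 1.635 1.553
endloop
endfacet
facet normal -0.855 0.055 0.516
outer loop
vertex -2.701 2.585 1.054
vertex -2.461 1.635 1.553
vertex -2.133 2.587 1.995
endloop
endfacet
facet normal 0.855 -0.055 -0.516
outer loop
vertex -1.316 1.561 0.862
vertex -0.987 2.513 1.305
vertex -0.747 1.563 1.804
endloop
endfacet
facet normal -0.046 -0.998 0.030
outer loop
vertex -1.316 1.561 0.862
vertex -0.747 1.563 1.804
vertex -2.461 1.635 1.553
endloop
endfacet
facet normal -0.046 -0.998 0.030
outer loop
vertex -2.461 1.635 1.553
vertex -0.747 1.563 1.804
vertex -1.893 1.637 2.495
endloop
endfacet
facet normal -0.855 0.055 0.515
outer loop
vertex -2.461 1.635 1.553
vertex -1.893 1.637 2.495
vertex -2.133 2.587 1.995
endloop
endfacet
facet normal 0.855 -0.055 -0.516
outer loop
vertex -0.747 1.563 1.804
vertex -0.987 2.513 1.305
vertex -0.419 2.515 2.246
endloop
endfacet
facet normal 0.424 -0.497 0.757
outer loop
vertex -0.747 1.563 1.804
vertex -0.419 2.515 2.246
vertex -1.893 1.637 2.495
endloop
endfacet
facet normal 0.424 -0.497 0.757
outer loop
vertex -1.893 1.637 2.495
vertex -0.419 2.515 2.246
vertex -1.565 2.589 2.937
endloop
endfacet
facet normal -0.855 0.055 0.515
outer loop
vertex -1.893 1.637 2.495
vertex -1.565 2.589 2.937
vertex -2.133 2.587 1.995
endloop
endfacet

endsolid
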